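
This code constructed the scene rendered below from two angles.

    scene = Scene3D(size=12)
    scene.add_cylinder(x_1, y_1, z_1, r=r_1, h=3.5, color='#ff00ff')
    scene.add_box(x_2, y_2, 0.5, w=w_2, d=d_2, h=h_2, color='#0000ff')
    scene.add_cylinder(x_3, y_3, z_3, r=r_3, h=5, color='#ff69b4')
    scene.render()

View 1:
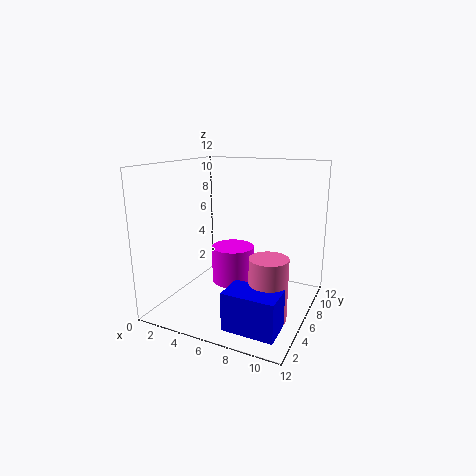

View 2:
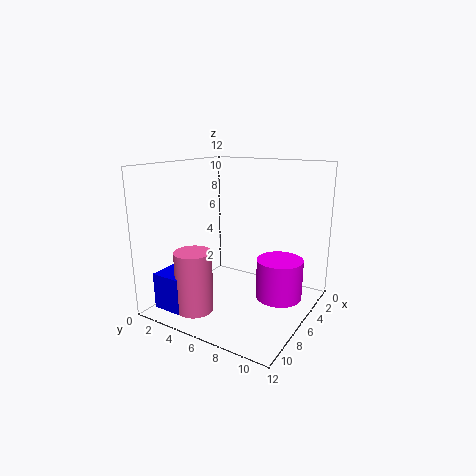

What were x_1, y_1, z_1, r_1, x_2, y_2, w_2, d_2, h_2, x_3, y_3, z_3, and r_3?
x_1 = 4, y_1 = 9, z_1 = 0.5, r_1 = 2, x_2 = 7, y_2 = 1, w_2 = 4, d_2 = 2.5, h_2 = 3, x_3 = 9.5, y_3 = 4, z_3 = 0.5, r_3 = 1.5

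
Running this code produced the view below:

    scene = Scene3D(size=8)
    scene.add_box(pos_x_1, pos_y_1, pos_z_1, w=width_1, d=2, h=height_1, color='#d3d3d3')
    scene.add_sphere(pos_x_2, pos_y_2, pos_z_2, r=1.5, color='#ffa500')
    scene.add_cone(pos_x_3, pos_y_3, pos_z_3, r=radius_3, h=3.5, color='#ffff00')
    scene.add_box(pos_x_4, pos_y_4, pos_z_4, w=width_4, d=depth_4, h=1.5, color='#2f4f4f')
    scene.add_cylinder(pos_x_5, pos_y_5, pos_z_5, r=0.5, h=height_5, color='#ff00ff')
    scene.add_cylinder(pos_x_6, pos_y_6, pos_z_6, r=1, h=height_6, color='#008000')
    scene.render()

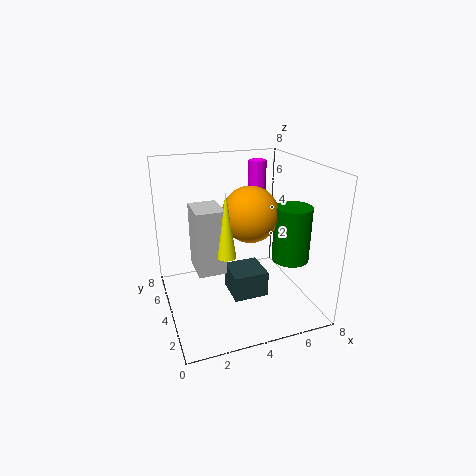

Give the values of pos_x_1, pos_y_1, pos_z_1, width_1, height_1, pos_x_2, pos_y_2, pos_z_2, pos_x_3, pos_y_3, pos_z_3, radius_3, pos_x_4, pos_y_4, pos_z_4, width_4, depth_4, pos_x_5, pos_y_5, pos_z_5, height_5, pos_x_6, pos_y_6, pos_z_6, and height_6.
pos_x_1 = 1.5, pos_y_1 = 3, pos_z_1 = 2.5, width_1 = 1.5, height_1 = 3.5, pos_x_2 = 4.5, pos_y_2 = 3.5, pos_z_2 = 5.5, pos_x_3 = 3, pos_y_3 = 3, pos_z_3 = 3.5, radius_3 = 0.5, pos_x_4 = 3.5, pos_y_4 = 3, pos_z_4 = 0.5, width_4 = 2, depth_4 = 2, pos_x_5 = 5.5, pos_y_5 = 5, pos_z_5 = 5, height_5 = 3, pos_x_6 = 6.5, pos_y_6 = 2.5, pos_z_6 = 3, height_6 = 3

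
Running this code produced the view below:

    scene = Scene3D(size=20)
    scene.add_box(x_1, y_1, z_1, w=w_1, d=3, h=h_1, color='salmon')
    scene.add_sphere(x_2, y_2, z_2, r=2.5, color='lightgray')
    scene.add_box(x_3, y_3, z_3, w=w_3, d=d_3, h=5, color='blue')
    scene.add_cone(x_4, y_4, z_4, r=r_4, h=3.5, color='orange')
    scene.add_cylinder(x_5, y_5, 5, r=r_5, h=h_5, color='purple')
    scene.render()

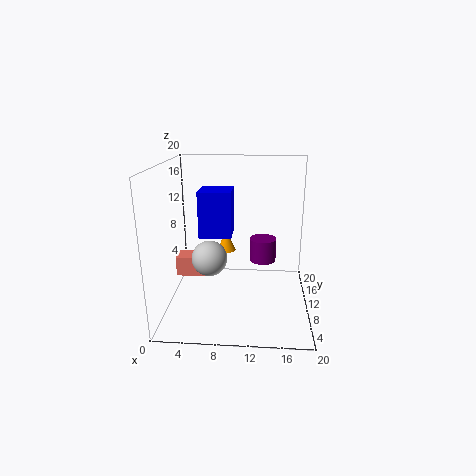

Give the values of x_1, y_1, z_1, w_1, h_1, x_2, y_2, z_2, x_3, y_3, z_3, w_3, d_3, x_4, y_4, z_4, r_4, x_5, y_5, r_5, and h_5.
x_1 = 0.5; y_1 = 11.5; z_1 = 3; w_1 = 5; h_1 = 3; x_2 = 6; y_2 = 9.5; z_2 = 7; x_3 = 6.5; y_3 = 0.5; z_3 = 13.5; w_3 = 3.5; d_3 = 3.5; x_4 = 7.5; y_4 = 17.5; z_4 = 5; r_4 = 1.5; x_5 = 13.5; y_5 = 14; r_5 = 2; h_5 = 3.5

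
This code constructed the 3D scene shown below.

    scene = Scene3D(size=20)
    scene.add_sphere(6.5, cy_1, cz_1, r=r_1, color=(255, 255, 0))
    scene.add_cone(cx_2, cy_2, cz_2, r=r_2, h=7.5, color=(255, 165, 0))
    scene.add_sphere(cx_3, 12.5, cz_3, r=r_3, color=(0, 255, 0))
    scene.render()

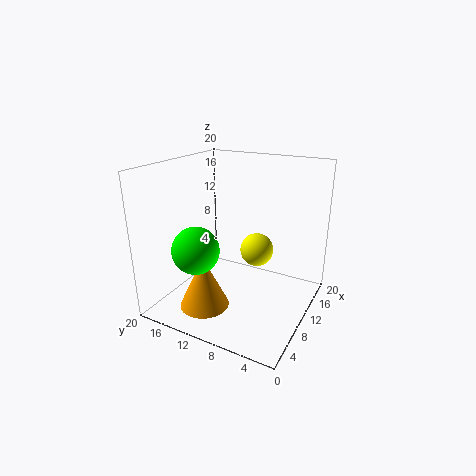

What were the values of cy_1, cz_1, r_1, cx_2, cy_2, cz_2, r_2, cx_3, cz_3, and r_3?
cy_1 = 5.5, cz_1 = 10.75, r_1 = 2, cx_2 = 6.25, cy_2 = 13.5, cz_2 = 0.25, r_2 = 3.5, cx_3 = 3.5, cz_3 = 10.25, r_3 = 3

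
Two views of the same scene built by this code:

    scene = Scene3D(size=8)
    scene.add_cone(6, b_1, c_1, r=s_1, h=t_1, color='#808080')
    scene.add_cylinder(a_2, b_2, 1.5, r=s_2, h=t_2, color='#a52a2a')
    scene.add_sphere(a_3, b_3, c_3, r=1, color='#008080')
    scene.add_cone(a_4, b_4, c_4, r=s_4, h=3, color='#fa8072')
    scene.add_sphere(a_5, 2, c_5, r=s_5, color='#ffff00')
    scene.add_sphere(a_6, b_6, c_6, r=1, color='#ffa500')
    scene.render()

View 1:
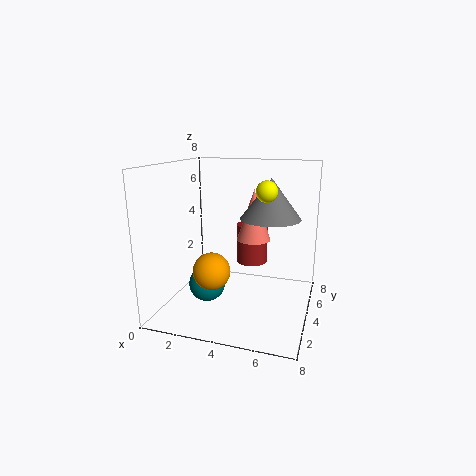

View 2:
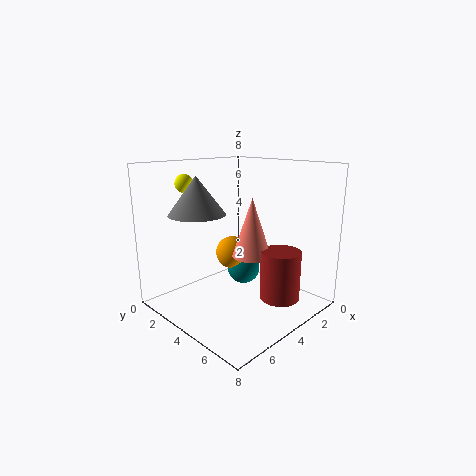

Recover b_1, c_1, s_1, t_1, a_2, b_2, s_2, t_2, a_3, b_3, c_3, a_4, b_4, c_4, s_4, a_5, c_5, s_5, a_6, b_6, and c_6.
b_1 = 3, c_1 = 5.5, s_1 = 1.5, t_1 = 2, a_2 = 4, b_2 = 7, s_2 = 1, t_2 = 2.5, a_3 = 2.5, b_3 = 3, c_3 = 1.5, a_4 = 4.5, b_4 = 5.5, c_4 = 3.5, s_4 = 1, a_5 = 6, c_5 = 7, s_5 = 0.5, a_6 = 3, b_6 = 2.5, c_6 = 2.5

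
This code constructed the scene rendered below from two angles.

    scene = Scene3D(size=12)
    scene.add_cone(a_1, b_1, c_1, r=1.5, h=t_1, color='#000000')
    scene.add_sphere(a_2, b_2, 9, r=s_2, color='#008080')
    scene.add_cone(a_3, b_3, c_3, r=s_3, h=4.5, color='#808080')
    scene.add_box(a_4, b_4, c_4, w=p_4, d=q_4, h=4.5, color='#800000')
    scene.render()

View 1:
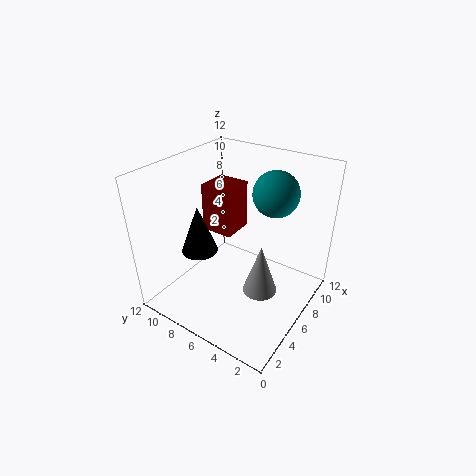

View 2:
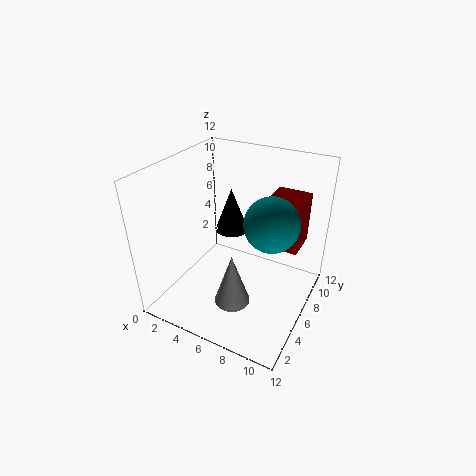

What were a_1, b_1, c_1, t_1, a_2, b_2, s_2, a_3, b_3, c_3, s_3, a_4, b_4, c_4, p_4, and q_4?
a_1 = 4; b_1 = 8.5; c_1 = 5; t_1 = 4; a_2 = 9.5; b_2 = 4.5; s_2 = 2; a_3 = 6.5; b_3 = 4; c_3 = 1; s_3 = 1.5; a_4 = 7.5; b_4 = 8; c_4 = 4.5; p_4 = 3; q_4 = 3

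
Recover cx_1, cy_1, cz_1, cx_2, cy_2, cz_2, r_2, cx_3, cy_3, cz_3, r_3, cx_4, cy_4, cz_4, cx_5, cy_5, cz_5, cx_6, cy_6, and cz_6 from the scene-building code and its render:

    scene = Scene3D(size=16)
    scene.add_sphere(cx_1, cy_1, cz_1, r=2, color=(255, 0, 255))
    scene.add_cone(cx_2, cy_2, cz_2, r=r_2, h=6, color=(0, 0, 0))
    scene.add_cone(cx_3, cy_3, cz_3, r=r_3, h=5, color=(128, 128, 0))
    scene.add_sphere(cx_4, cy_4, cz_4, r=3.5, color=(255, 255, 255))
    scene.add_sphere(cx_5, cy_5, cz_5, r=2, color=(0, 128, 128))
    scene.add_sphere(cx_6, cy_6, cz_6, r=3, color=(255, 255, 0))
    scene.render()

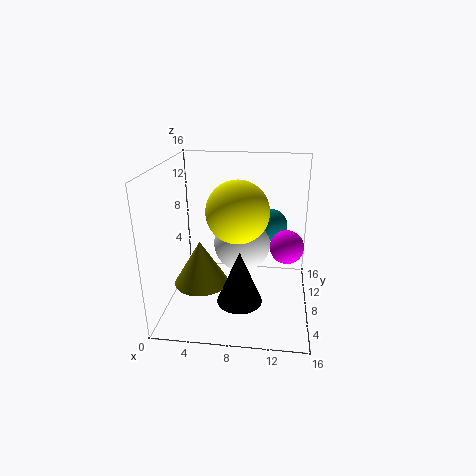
cx_1 = 13.5
cy_1 = 10.5
cz_1 = 6
cx_2 = 8.5
cy_2 = 5.5
cz_2 = 1.5
r_2 = 2.5
cx_3 = 4
cy_3 = 6.5
cz_3 = 3
r_3 = 3
cx_4 = 8
cy_4 = 12
cz_4 = 5.5
cx_5 = 11.5
cy_5 = 13.5
cz_5 = 7.5
cx_6 = 8.5
cy_6 = 4
cz_6 = 12.5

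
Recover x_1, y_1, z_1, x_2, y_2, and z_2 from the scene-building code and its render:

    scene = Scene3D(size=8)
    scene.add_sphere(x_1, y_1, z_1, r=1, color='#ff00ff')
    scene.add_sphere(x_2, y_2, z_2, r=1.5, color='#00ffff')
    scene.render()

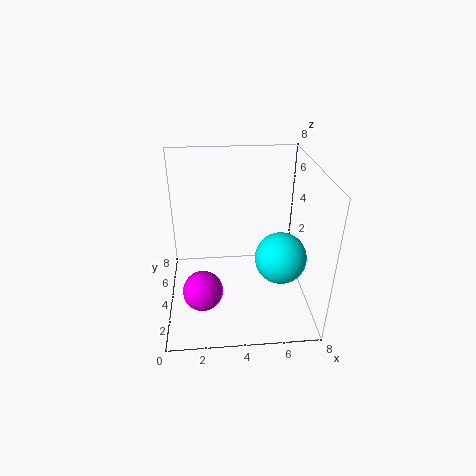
x_1 = 2
y_1 = 1.5
z_1 = 2.5
x_2 = 6.5
y_2 = 4
z_2 = 2.5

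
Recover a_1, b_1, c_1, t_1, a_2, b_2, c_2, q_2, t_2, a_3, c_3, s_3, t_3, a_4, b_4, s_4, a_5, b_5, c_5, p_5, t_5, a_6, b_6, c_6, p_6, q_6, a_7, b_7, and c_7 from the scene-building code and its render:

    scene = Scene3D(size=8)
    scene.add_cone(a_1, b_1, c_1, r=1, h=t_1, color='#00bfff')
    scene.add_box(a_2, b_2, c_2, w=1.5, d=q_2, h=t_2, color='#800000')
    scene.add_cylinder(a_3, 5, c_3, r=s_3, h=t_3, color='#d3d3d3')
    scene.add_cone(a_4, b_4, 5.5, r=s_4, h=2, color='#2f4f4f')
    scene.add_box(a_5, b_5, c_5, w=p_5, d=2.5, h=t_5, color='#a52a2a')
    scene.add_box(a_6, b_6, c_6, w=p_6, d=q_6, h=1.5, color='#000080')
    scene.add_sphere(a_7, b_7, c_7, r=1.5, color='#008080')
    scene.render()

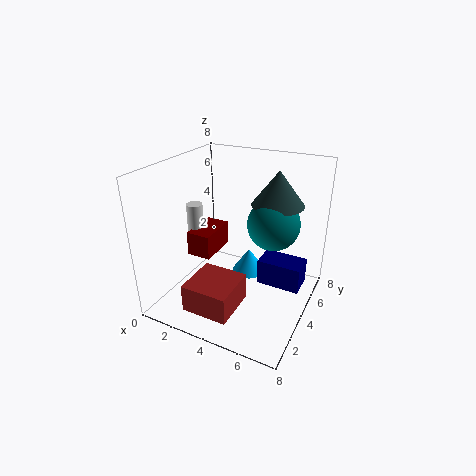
a_1 = 4
b_1 = 5.5
c_1 = 1
t_1 = 1.5
a_2 = 0.5
b_2 = 4
c_2 = 2
q_2 = 2.5
t_2 = 1.5
a_3 = 0.5
c_3 = 2
s_3 = 0.5
t_3 = 3
a_4 = 5.5
b_4 = 6
s_4 = 1.5
a_5 = 2.5
b_5 = 0.5
c_5 = 1
p_5 = 2.5
t_5 = 1.5
a_6 = 5
b_6 = 4.5
c_6 = 1
p_6 = 2.5
q_6 = 1.5
a_7 = 5.5
b_7 = 5.5
c_7 = 4.5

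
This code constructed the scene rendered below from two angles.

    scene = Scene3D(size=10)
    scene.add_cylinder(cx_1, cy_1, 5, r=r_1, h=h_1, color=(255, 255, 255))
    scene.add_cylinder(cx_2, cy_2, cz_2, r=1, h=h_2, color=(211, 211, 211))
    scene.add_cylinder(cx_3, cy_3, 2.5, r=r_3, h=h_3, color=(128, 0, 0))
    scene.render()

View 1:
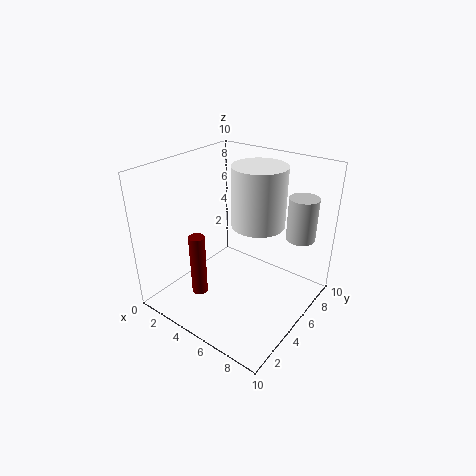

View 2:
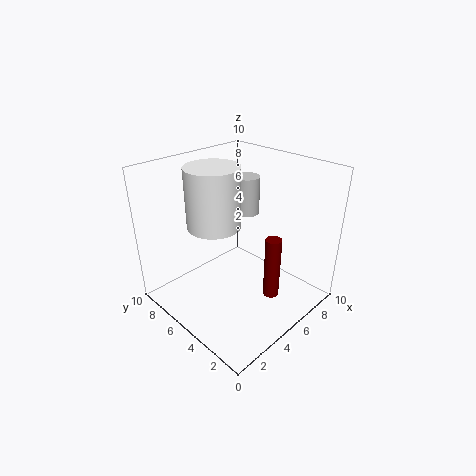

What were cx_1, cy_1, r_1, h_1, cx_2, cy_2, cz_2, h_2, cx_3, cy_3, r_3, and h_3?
cx_1 = 5, cy_1 = 7.5, r_1 = 2, h_1 = 4.5, cx_2 = 8.5, cy_2 = 7.5, cz_2 = 5, h_2 = 3, cx_3 = 4.5, cy_3 = 1.5, r_3 = 0.5, h_3 = 4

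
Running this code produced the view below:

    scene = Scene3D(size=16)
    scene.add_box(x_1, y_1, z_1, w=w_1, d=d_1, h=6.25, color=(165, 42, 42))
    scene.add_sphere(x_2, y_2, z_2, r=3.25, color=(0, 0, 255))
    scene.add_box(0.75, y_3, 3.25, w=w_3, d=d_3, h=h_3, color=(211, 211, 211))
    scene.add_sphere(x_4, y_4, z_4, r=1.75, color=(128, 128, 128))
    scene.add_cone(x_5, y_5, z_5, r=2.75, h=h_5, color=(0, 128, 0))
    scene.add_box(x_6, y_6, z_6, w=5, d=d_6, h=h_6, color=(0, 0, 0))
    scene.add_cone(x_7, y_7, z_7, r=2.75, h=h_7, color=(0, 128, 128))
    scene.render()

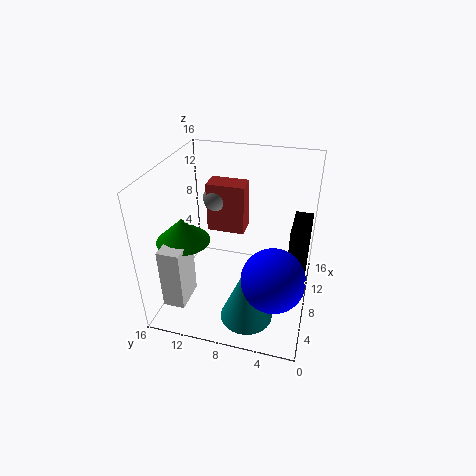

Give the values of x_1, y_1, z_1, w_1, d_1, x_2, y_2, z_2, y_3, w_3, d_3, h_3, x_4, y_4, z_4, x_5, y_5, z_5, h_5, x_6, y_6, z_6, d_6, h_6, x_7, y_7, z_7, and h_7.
x_1 = 12.25
y_1 = 8.5
z_1 = 5.75
w_1 = 2.75
d_1 = 4.75
x_2 = 4
y_2 = 3.25
z_2 = 6.25
y_3 = 11.75
w_3 = 3.5
d_3 = 2.25
h_3 = 6.5
x_4 = 13.5
y_4 = 12.25
z_4 = 9.75
x_5 = 4.25
y_5 = 12.75
z_5 = 9.25
h_5 = 2.5
x_6 = 6.75
y_6 = 0.25
z_6 = 5.5
d_6 = 2
h_6 = 4.75
x_7 = 3.25
y_7 = 5.75
z_7 = 1.5
h_7 = 6.5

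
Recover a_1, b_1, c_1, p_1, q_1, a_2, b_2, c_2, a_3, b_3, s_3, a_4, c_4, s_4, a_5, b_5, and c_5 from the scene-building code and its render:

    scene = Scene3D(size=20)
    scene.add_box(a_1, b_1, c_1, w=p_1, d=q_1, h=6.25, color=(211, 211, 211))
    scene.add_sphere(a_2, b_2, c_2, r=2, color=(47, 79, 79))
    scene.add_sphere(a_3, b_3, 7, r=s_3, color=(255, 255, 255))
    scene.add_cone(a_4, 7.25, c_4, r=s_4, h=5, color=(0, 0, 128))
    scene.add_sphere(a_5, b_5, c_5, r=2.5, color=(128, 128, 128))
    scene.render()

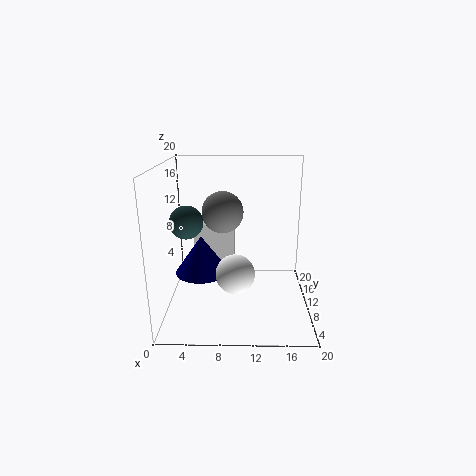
a_1 = 2.75
b_1 = 16.25
c_1 = 3.5
p_1 = 6.5
q_1 = 3.25
a_2 = 4
b_2 = 4.5
c_2 = 14
a_3 = 9.75
b_3 = 5
s_3 = 2.5
a_4 = 5.25
c_4 = 6.25
s_4 = 3.5
a_5 = 8.25
b_5 = 5.5
c_5 = 15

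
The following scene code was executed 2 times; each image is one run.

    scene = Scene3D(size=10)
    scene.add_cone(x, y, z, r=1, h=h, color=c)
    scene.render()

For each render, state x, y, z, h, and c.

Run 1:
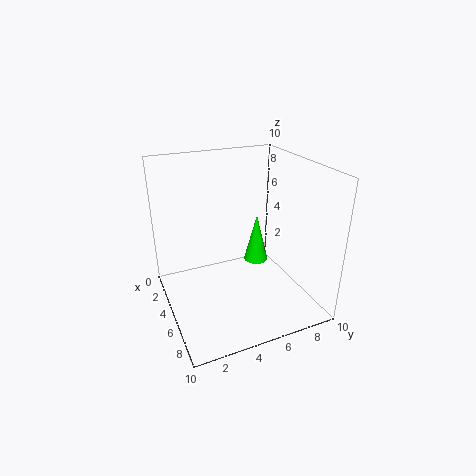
x = 2; y = 8; z = 1; h = 4; c = 'lime'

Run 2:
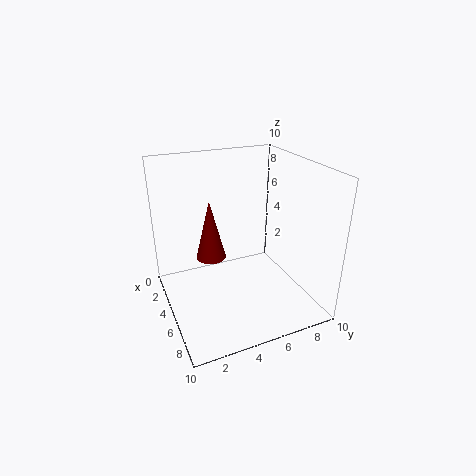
x = 5; y = 3; z = 4; h = 4; c = 'maroon'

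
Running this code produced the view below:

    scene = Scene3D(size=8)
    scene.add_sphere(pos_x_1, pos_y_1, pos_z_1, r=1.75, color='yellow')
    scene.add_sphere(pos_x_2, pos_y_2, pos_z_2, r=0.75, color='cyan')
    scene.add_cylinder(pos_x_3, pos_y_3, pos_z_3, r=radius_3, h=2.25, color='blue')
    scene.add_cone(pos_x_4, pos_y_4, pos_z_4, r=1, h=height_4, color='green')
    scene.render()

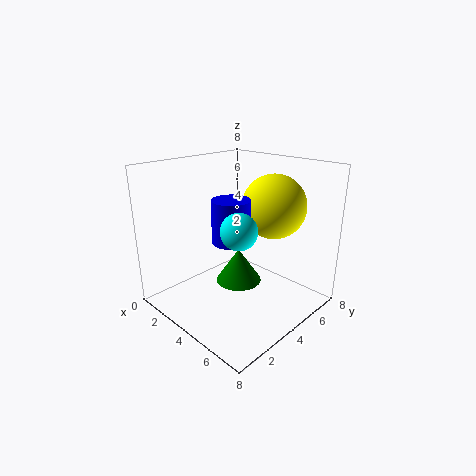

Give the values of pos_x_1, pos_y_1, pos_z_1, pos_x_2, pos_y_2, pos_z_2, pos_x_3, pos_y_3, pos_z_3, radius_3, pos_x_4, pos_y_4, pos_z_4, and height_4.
pos_x_1 = 5.25
pos_y_1 = 5.5
pos_z_1 = 5.75
pos_x_2 = 7.25
pos_y_2 = 0.75
pos_z_2 = 6.25
pos_x_3 = 4.5
pos_y_3 = 3
pos_z_3 = 4.25
radius_3 = 1
pos_x_4 = 6.5
pos_y_4 = 1.5
pos_z_4 = 3.5
height_4 = 1.5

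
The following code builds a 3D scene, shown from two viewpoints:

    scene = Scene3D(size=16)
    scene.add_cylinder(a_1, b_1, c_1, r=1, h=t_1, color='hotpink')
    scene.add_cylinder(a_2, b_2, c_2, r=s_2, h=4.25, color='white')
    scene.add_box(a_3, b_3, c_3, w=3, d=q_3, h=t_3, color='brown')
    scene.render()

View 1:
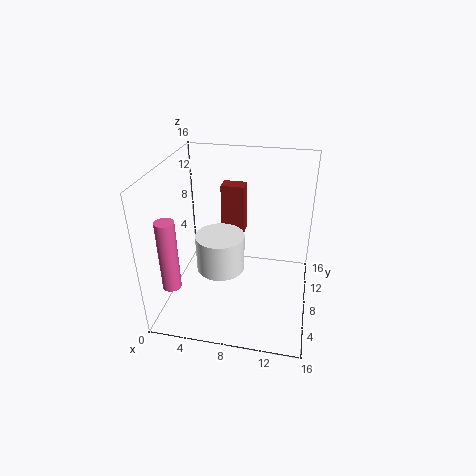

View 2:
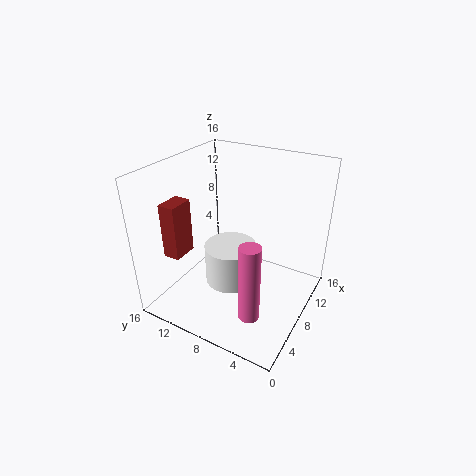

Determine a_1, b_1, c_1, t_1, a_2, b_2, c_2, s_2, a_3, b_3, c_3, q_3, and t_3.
a_1 = 1.75, b_1 = 3.25, c_1 = 4, t_1 = 7.75, a_2 = 6, b_2 = 7.75, c_2 = 4, s_2 = 2.75, a_3 = 4.5, b_3 = 14, c_3 = 5, q_3 = 2, t_3 = 6.5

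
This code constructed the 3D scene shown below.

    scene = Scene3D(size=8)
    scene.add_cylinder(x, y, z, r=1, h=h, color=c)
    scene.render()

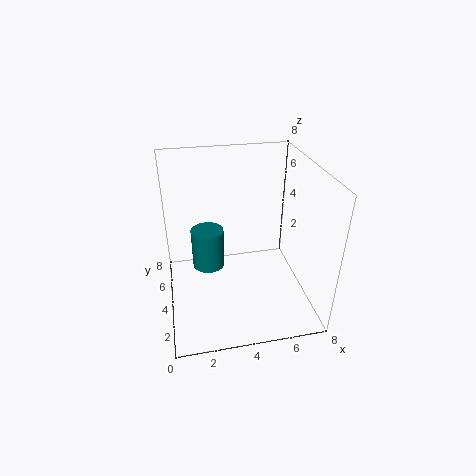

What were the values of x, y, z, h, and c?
x = 2.5, y = 6, z = 1, h = 2.5, c = 'teal'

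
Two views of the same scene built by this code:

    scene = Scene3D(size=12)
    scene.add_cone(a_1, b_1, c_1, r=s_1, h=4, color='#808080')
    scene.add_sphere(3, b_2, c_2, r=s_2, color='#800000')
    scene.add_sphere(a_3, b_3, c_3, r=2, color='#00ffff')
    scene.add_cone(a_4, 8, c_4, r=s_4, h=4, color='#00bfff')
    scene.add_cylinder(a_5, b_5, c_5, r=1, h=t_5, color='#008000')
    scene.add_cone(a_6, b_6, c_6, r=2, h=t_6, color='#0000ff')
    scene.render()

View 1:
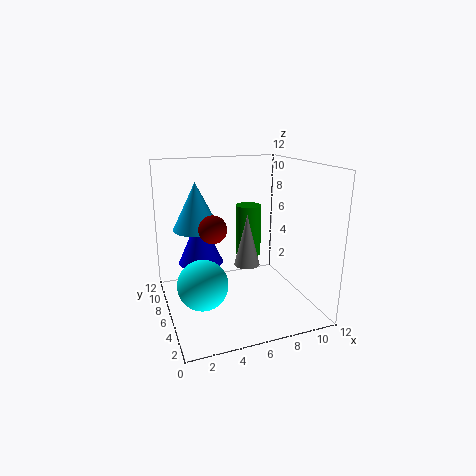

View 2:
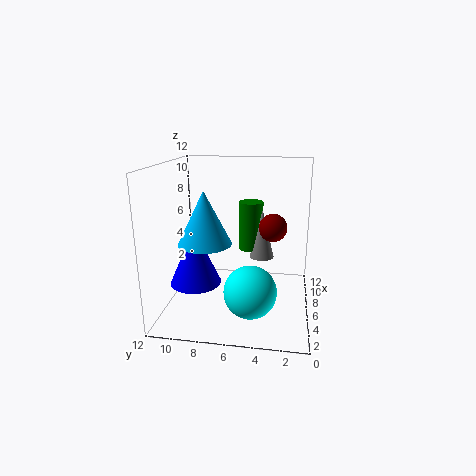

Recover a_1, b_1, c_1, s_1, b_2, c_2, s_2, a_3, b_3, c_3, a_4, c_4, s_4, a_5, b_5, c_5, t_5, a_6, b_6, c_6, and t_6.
a_1 = 6
b_1 = 4
c_1 = 4.5
s_1 = 1
b_2 = 3
c_2 = 8
s_2 = 1
a_3 = 2.5
b_3 = 4.5
c_3 = 3
a_4 = 3
c_4 = 6.5
s_4 = 2
a_5 = 6.5
b_5 = 5
c_5 = 5
t_5 = 4
a_6 = 3.5
b_6 = 9
c_6 = 3
t_6 = 4.5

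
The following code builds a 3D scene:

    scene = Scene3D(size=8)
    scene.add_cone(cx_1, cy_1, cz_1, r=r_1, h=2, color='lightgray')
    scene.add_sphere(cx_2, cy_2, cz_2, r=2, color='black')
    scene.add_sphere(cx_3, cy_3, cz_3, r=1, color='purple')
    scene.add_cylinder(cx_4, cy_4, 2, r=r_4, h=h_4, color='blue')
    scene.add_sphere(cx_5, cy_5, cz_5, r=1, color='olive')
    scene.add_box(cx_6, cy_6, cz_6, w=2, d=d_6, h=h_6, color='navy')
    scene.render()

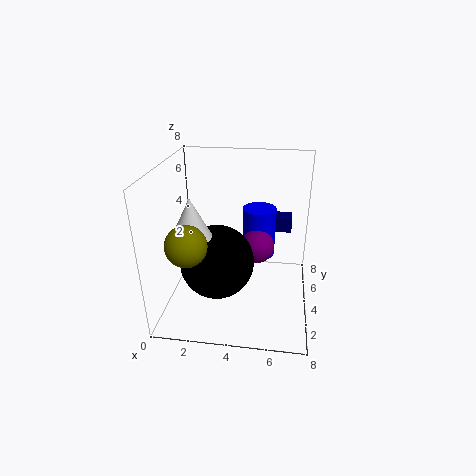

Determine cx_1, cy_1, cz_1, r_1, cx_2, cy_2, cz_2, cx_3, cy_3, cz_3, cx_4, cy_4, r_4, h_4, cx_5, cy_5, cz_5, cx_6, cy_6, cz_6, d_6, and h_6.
cx_1 = 2
cy_1 = 2
cz_1 = 5
r_1 = 1
cx_2 = 3
cy_2 = 3
cz_2 = 3
cx_3 = 5
cy_3 = 5
cz_3 = 3
cx_4 = 5
cy_4 = 6
r_4 = 1
h_4 = 3
cx_5 = 2
cy_5 = 1
cz_5 = 5
cx_6 = 5
cy_6 = 7
cz_6 = 3
d_6 = 1
h_6 = 1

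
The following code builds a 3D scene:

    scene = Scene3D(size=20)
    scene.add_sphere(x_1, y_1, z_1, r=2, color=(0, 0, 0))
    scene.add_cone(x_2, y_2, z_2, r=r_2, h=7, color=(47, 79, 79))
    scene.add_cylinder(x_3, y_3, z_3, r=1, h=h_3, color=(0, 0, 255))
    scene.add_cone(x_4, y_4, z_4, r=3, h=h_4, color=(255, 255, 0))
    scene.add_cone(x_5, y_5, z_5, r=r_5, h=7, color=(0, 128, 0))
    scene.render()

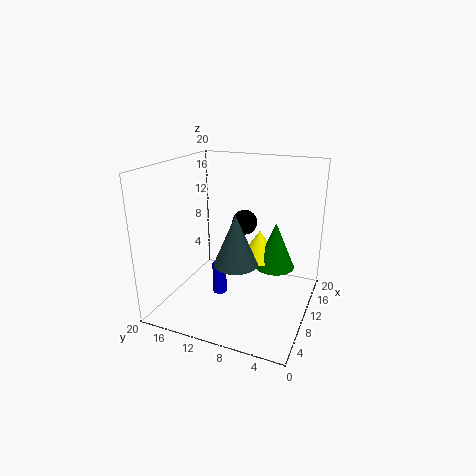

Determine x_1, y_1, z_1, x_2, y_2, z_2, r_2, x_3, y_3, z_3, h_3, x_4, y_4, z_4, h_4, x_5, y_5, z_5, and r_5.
x_1 = 17.5, y_1 = 12, z_1 = 9.5, x_2 = 8, y_2 = 9.5, z_2 = 7, r_2 = 3, x_3 = 9, y_3 = 12.5, z_3 = 1.5, h_3 = 4.5, x_4 = 15, y_4 = 8.5, z_4 = 5, h_4 = 4.5, x_5 = 15, y_5 = 6, z_5 = 4, r_5 = 3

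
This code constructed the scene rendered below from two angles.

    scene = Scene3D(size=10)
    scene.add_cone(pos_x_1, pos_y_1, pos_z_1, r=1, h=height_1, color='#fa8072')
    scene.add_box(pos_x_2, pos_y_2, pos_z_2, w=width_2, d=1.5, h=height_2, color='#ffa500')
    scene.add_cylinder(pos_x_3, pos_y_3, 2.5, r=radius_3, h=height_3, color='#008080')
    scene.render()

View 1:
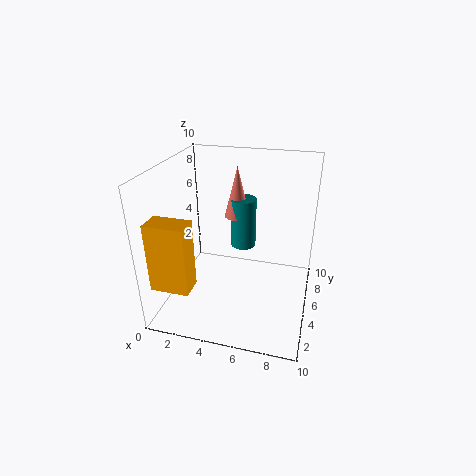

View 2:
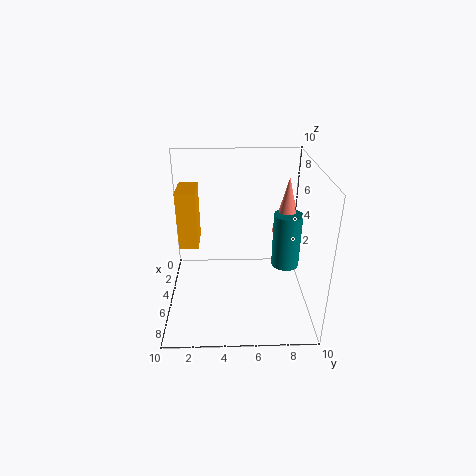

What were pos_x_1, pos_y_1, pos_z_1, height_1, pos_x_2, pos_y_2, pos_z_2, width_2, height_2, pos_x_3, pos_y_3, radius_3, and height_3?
pos_x_1 = 4, pos_y_1 = 8.5, pos_z_1 = 5, height_1 = 4, pos_x_2 = 0.5, pos_y_2 = 0.5, pos_z_2 = 3, width_2 = 2.5, height_2 = 4.5, pos_x_3 = 4.5, pos_y_3 = 8.5, radius_3 = 1, height_3 = 4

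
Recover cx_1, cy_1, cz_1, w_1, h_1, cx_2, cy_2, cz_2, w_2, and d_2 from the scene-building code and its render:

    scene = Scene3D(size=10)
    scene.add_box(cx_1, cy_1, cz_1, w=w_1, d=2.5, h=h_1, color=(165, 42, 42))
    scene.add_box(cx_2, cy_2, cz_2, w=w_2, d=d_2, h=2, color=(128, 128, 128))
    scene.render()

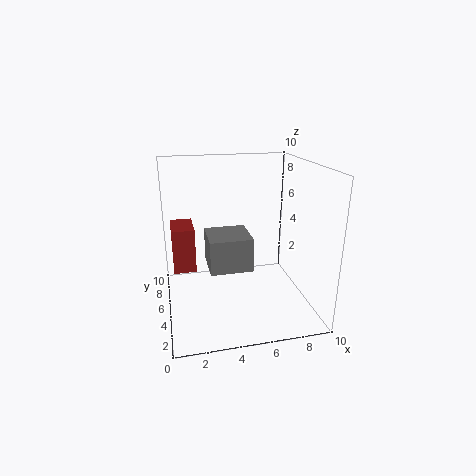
cx_1 = 0.5, cy_1 = 4.5, cz_1 = 3, w_1 = 1.5, h_1 = 3, cx_2 = 2.5, cy_2 = 1, cz_2 = 4.5, w_2 = 2.5, d_2 = 2.5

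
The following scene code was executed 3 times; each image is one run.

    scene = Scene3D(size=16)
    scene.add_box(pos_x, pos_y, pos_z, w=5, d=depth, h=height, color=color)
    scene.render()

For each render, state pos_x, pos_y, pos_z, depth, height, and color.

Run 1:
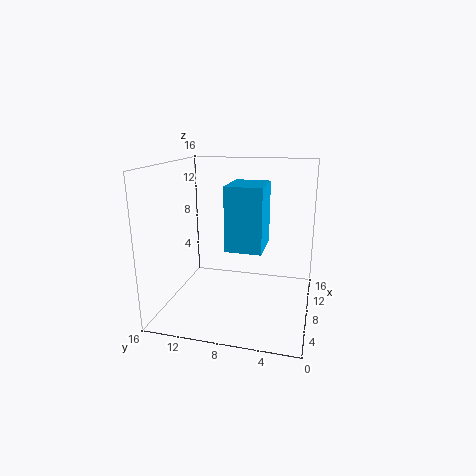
pos_x = 6
pos_y = 5
pos_z = 7
depth = 4
height = 7
color = 'deepskyblue'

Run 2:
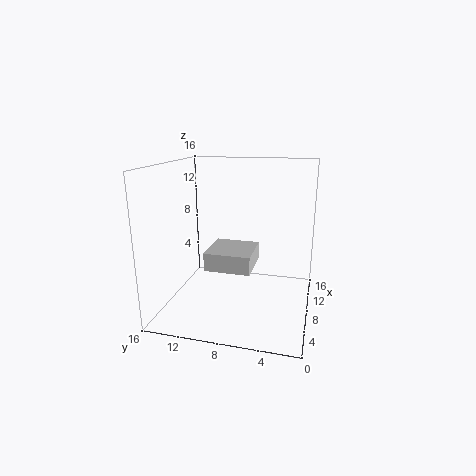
pos_x = 5
pos_y = 6
pos_z = 5
depth = 5
height = 2
color = 'lightgray'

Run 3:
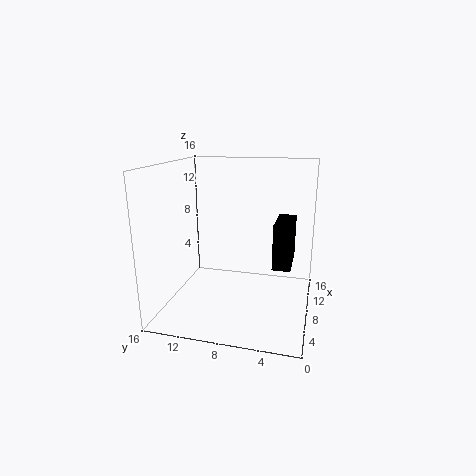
pos_x = 7
pos_y = 2
pos_z = 5
depth = 2
height = 5
color = 'black'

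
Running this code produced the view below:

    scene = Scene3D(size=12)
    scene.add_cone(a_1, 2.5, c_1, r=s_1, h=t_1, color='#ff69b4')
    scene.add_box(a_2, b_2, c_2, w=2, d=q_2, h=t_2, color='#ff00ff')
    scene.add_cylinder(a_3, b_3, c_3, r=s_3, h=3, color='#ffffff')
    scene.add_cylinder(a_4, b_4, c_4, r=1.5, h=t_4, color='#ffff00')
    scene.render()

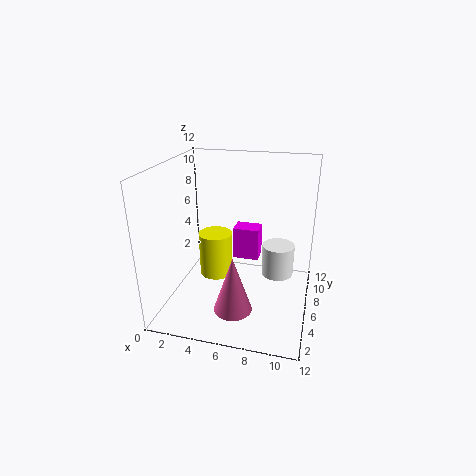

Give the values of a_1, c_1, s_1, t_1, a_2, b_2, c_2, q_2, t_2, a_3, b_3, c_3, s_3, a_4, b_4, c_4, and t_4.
a_1 = 6.5; c_1 = 1.5; s_1 = 1.5; t_1 = 4.5; a_2 = 6; b_2 = 4.5; c_2 = 5; q_2 = 1.5; t_2 = 2.5; a_3 = 9; b_3 = 9.5; c_3 = 1; s_3 = 1.5; a_4 = 3.5; b_4 = 7.5; c_4 = 1.5; t_4 = 4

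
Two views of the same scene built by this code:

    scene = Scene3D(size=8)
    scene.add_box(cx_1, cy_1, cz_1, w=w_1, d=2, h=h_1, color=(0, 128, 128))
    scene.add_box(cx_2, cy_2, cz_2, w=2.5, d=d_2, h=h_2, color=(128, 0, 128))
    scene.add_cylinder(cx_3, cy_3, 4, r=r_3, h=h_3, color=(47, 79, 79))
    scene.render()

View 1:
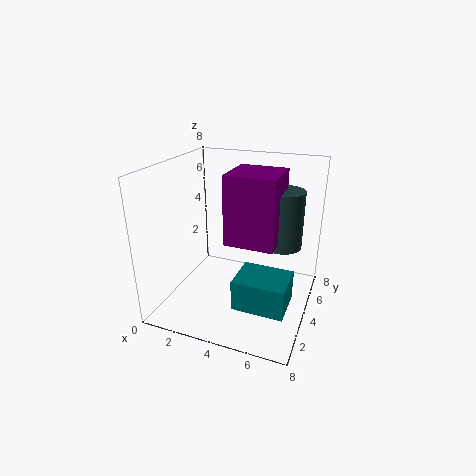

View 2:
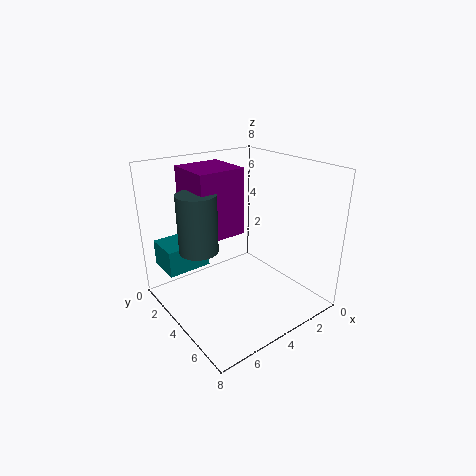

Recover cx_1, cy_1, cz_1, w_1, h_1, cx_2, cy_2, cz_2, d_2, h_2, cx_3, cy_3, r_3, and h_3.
cx_1 = 5
cy_1 = 0.5
cz_1 = 2
w_1 = 2.5
h_1 = 1.5
cx_2 = 4
cy_2 = 2
cz_2 = 4.5
d_2 = 2.5
h_2 = 3.5
cx_3 = 6.5
cy_3 = 4
r_3 = 1
h_3 = 3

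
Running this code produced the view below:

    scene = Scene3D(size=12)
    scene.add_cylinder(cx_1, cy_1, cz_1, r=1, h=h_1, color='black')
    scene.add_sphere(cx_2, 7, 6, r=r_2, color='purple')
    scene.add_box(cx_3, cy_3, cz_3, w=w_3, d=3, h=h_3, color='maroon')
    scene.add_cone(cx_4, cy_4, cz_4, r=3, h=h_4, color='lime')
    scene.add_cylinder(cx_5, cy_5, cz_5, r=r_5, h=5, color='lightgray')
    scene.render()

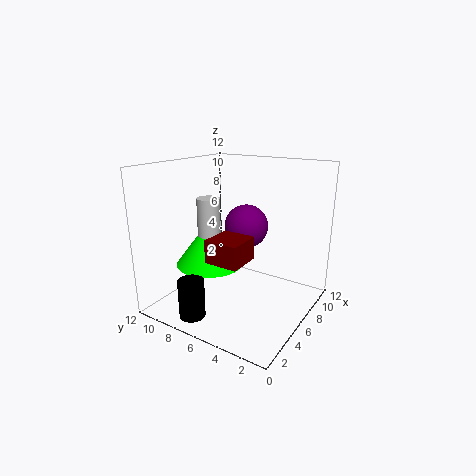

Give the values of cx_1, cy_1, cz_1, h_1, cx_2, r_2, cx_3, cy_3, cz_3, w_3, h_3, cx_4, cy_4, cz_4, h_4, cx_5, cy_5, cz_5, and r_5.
cx_1 = 1
cy_1 = 7
cz_1 = 1
h_1 = 3
cx_2 = 9
r_2 = 2
cx_3 = 4
cy_3 = 5
cz_3 = 4
w_3 = 3
h_3 = 2
cx_4 = 6
cy_4 = 9
cz_4 = 3
h_4 = 4
cx_5 = 6
cy_5 = 9
cz_5 = 4
r_5 = 1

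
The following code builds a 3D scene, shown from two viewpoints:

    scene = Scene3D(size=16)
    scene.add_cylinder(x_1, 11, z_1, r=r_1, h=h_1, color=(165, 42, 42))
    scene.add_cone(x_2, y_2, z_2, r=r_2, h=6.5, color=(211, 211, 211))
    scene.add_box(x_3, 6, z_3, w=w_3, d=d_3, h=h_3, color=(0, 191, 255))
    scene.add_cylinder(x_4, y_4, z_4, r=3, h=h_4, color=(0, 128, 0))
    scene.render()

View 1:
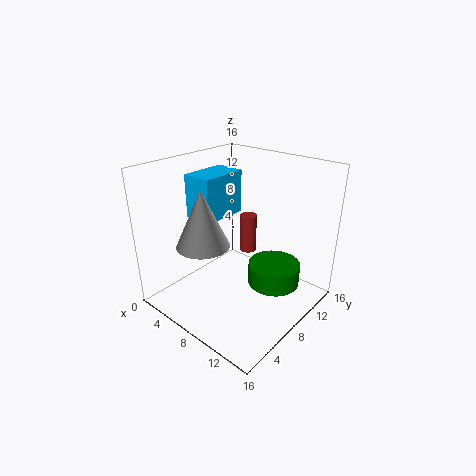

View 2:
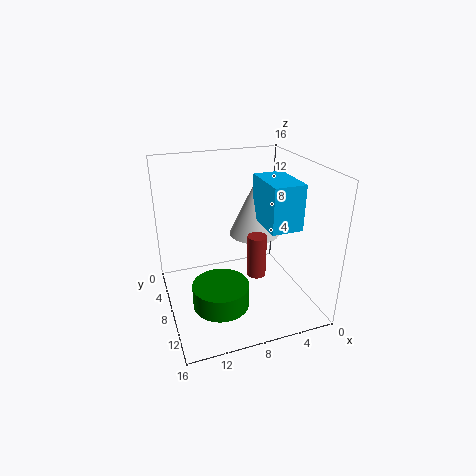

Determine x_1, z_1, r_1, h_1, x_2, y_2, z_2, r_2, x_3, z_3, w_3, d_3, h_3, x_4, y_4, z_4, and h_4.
x_1 = 7, z_1 = 5, r_1 = 1, h_1 = 4.5, x_2 = 5, y_2 = 5.5, z_2 = 7, r_2 = 3, x_3 = 2, z_3 = 9.5, w_3 = 3.5, d_3 = 5.5, h_3 = 5, x_4 = 11, y_4 = 11, z_4 = 2, h_4 = 2.5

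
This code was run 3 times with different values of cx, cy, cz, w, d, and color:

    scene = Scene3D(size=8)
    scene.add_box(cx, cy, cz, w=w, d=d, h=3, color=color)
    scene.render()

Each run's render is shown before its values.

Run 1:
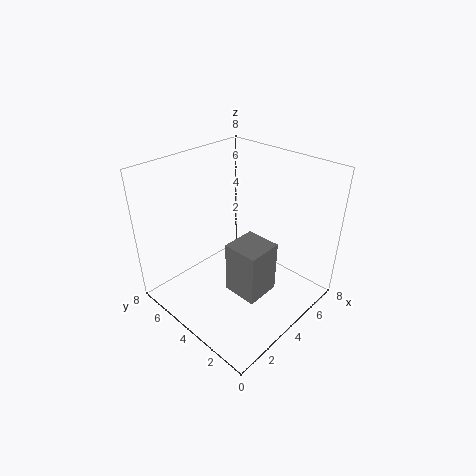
cx = 3, cy = 2, cz = 1, w = 2, d = 2, color = 'gray'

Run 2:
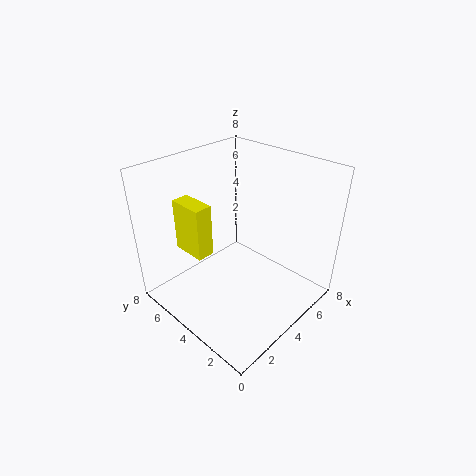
cx = 2, cy = 5, cz = 3, w = 1, d = 2, color = 'yellow'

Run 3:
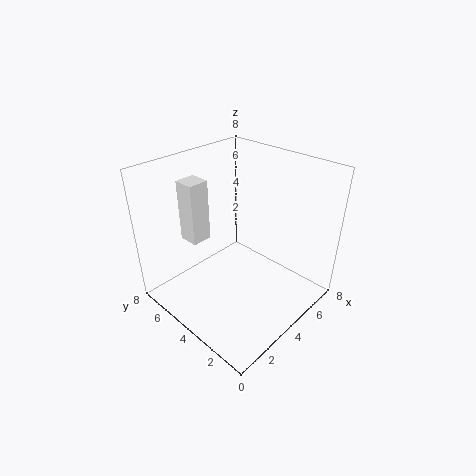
cx = 1, cy = 4, cz = 5, w = 1, d = 1, color = 'white'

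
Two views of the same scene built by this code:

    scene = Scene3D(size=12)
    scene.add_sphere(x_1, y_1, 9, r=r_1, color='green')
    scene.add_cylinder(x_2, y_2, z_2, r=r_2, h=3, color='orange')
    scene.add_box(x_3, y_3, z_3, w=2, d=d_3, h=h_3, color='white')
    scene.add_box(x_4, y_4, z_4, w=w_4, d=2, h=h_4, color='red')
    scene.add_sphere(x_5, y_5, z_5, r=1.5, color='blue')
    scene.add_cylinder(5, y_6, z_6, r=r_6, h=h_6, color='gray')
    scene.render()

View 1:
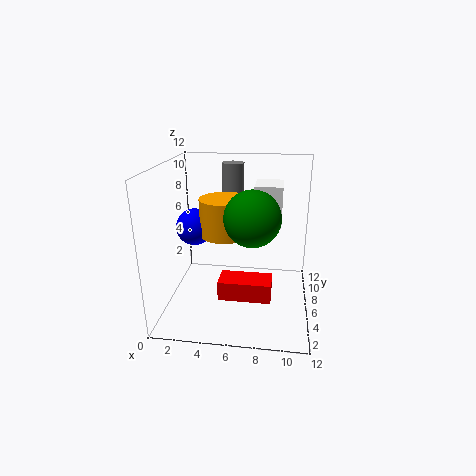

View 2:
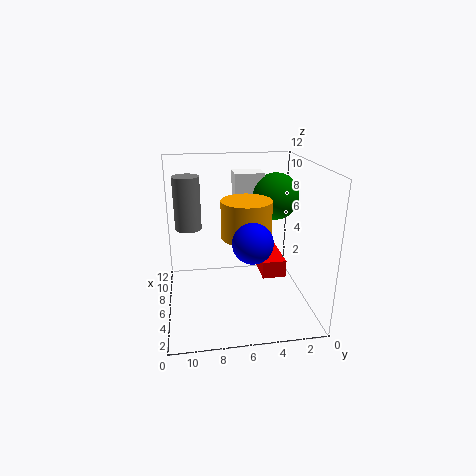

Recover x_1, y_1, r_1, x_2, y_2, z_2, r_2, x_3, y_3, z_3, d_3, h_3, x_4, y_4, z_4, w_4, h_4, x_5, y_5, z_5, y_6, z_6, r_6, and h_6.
x_1 = 7.5
y_1 = 2.5
r_1 = 2
x_2 = 5
y_2 = 5.5
z_2 = 6.5
r_2 = 2
x_3 = 7.5
y_3 = 3.5
z_3 = 8
d_3 = 2.5
h_3 = 3
x_4 = 5
y_4 = 2
z_4 = 2.5
w_4 = 4
h_4 = 1.5
x_5 = 2.5
y_5 = 5.5
z_5 = 7
y_6 = 10
z_6 = 7.5
r_6 = 1
h_6 = 4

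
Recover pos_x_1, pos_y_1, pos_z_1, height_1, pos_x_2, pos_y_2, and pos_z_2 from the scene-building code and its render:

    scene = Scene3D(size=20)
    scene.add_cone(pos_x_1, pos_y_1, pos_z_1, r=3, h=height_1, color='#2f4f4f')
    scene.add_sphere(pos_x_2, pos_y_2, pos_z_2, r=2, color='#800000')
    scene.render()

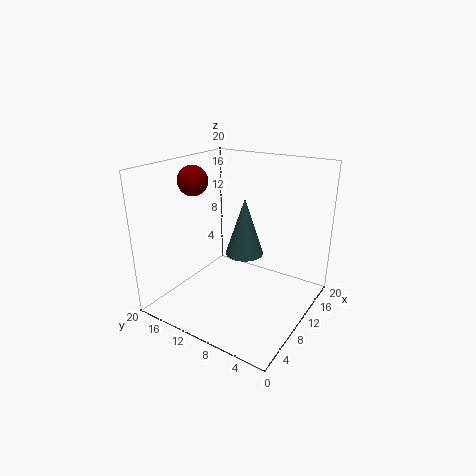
pos_x_1 = 15; pos_y_1 = 12; pos_z_1 = 5; height_1 = 9; pos_x_2 = 7; pos_y_2 = 15; pos_z_2 = 18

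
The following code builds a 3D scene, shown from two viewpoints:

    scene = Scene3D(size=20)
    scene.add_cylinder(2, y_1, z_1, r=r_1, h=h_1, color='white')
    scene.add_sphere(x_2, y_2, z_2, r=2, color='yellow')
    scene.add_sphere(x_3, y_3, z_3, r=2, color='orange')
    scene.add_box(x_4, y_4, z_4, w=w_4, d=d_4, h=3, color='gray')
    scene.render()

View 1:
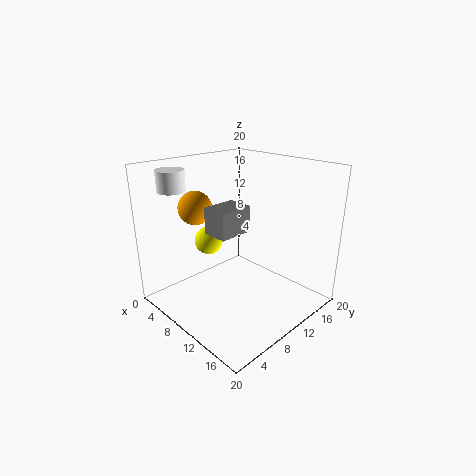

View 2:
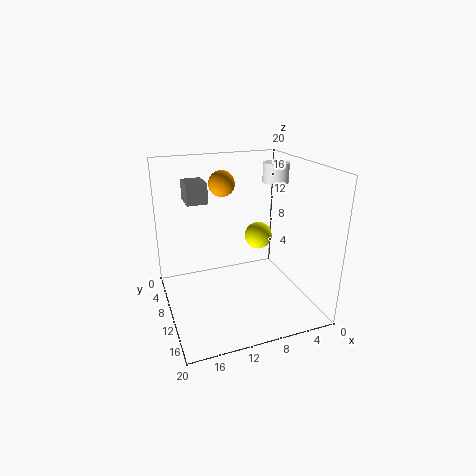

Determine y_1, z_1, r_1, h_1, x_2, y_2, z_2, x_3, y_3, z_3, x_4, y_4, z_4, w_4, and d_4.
y_1 = 5
z_1 = 16
r_1 = 2
h_1 = 3
x_2 = 6
y_2 = 8
z_2 = 9
x_3 = 10
y_3 = 3
z_3 = 16
x_4 = 13
y_4 = 2
z_4 = 14
w_4 = 3
d_4 = 4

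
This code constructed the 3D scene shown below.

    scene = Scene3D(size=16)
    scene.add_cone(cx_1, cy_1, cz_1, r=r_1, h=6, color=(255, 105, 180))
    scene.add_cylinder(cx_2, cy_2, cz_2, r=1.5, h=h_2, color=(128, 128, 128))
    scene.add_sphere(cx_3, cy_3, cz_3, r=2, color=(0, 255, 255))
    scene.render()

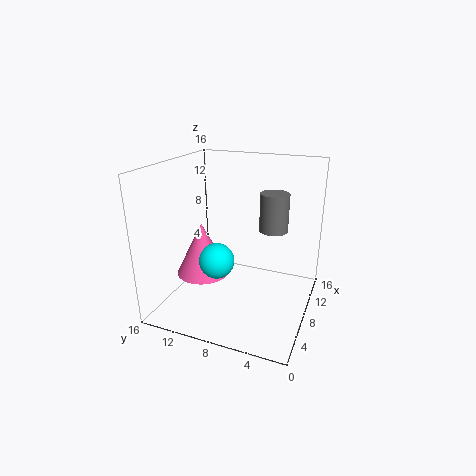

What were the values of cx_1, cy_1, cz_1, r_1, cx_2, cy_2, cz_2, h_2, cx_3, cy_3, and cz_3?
cx_1 = 7
cy_1 = 12
cz_1 = 3.5
r_1 = 3
cx_2 = 8
cy_2 = 4
cz_2 = 9.5
h_2 = 4
cx_3 = 6.5
cy_3 = 10
cz_3 = 5.5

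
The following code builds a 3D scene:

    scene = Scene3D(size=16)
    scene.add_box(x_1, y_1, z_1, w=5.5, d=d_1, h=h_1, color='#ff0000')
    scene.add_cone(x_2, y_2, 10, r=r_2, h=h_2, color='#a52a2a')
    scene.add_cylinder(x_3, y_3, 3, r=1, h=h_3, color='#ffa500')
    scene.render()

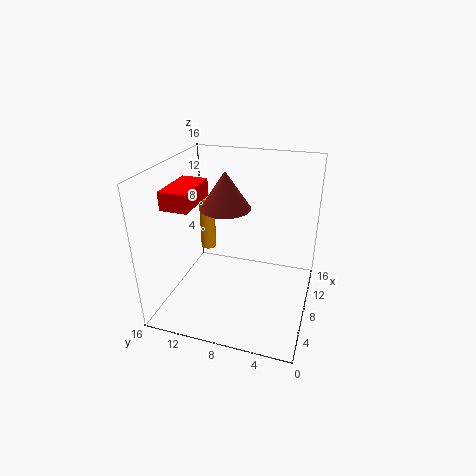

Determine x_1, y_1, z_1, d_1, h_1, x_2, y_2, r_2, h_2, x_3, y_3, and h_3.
x_1 = 4
y_1 = 12
z_1 = 12
d_1 = 3
h_1 = 2
x_2 = 11
y_2 = 10.5
r_2 = 3
h_2 = 4.5
x_3 = 13.5
y_3 = 14
h_3 = 7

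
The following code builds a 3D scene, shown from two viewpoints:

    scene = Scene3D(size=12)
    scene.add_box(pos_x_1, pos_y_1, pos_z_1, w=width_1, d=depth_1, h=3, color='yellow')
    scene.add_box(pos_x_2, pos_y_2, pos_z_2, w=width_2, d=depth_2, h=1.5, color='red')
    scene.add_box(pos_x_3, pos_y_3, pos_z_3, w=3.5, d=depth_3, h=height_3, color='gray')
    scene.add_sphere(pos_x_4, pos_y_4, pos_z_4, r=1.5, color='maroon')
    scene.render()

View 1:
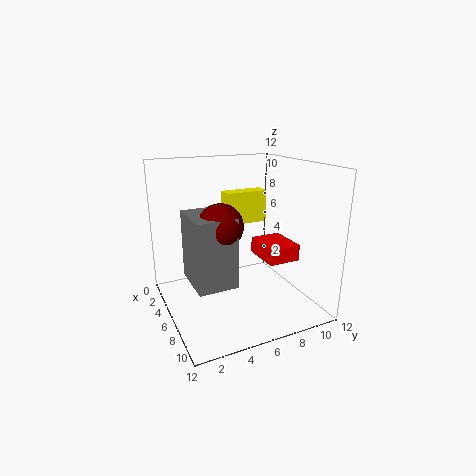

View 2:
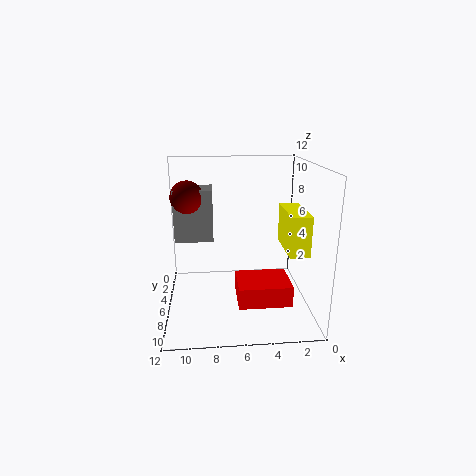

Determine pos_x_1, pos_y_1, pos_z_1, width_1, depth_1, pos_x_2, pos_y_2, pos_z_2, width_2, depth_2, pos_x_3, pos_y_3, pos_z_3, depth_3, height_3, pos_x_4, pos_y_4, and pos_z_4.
pos_x_1 = 1.25, pos_y_1 = 6.5, pos_z_1 = 6, width_1 = 1.5, depth_1 = 4, pos_x_2 = 2.75, pos_y_2 = 9, pos_z_2 = 3, width_2 = 3.75, depth_2 = 3, pos_x_3 = 8, pos_y_3 = 0.75, pos_z_3 = 4.75, depth_3 = 2.75, height_3 = 4.75, pos_x_4 = 10.25, pos_y_4 = 2.75, pos_z_4 = 8.75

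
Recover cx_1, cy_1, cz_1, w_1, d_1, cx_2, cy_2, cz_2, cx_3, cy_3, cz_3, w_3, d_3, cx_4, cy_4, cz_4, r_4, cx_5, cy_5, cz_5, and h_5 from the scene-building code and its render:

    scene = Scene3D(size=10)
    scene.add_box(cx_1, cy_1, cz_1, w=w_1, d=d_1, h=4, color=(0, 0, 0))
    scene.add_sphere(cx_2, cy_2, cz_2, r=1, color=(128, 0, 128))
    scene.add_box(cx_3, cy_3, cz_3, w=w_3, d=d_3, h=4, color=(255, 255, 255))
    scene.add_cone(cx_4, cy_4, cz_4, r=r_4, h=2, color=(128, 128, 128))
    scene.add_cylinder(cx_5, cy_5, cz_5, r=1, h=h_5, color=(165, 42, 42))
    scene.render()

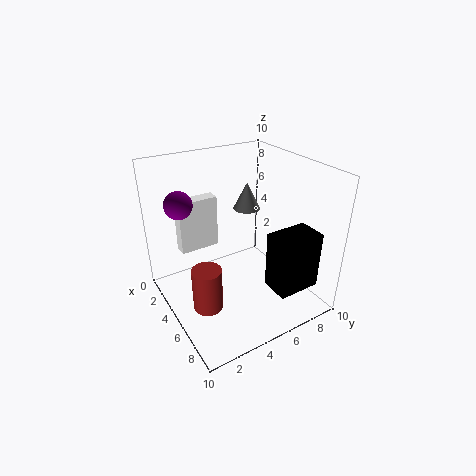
cx_1 = 7; cy_1 = 6; cz_1 = 2; w_1 = 2; d_1 = 3; cx_2 = 2; cy_2 = 2; cz_2 = 7; cx_3 = 1; cy_3 = 2; cz_3 = 3; w_3 = 1; d_3 = 3; cx_4 = 3; cy_4 = 7; cz_4 = 6; r_4 = 1; cx_5 = 6; cy_5 = 2; cz_5 = 1; h_5 = 3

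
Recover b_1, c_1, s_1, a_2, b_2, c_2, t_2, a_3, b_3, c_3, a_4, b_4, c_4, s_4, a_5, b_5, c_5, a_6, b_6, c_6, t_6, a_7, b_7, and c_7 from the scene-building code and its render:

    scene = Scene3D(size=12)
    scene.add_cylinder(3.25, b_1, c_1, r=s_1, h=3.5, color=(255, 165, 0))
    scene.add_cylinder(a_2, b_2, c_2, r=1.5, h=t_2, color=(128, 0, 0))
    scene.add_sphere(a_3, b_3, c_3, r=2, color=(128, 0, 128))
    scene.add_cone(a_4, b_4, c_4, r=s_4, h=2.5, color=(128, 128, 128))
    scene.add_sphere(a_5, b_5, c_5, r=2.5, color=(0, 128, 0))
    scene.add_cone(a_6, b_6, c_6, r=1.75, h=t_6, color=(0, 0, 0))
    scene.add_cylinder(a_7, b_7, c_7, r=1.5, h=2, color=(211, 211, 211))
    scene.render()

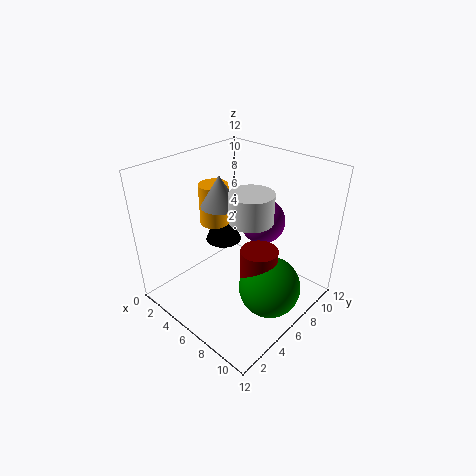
b_1 = 6, c_1 = 6.5, s_1 = 1.25, a_2 = 8.5, b_2 = 5.75, c_2 = 3, t_2 = 3, a_3 = 6, b_3 = 9.25, c_3 = 6.25, a_4 = 5, b_4 = 5, c_4 = 9, s_4 = 1.5, a_5 = 9.5, b_5 = 6, c_5 = 2.75, a_6 = 1.75, b_6 = 8.5, c_6 = 3, t_6 = 4.25, a_7 = 9.25, b_7 = 3.75, c_7 = 9.75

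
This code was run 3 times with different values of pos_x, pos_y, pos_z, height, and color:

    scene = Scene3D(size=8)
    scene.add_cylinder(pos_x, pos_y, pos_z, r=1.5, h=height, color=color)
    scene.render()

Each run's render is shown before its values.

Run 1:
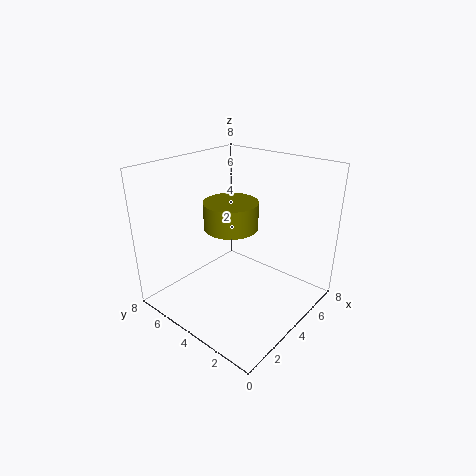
pos_x = 4; pos_y = 4.5; pos_z = 4.5; height = 1.5; color = 'olive'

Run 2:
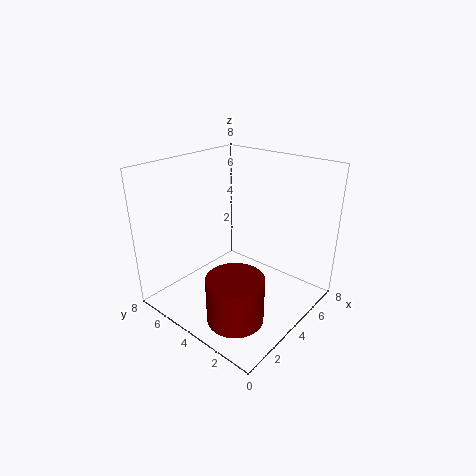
pos_x = 2; pos_y = 2.5; pos_z = 0.5; height = 2.5; color = 'maroon'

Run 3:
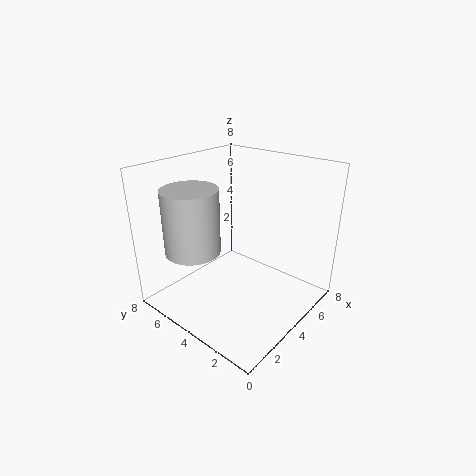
pos_x = 2; pos_y = 5.5; pos_z = 3.5; height = 3.5; color = 'lightgray'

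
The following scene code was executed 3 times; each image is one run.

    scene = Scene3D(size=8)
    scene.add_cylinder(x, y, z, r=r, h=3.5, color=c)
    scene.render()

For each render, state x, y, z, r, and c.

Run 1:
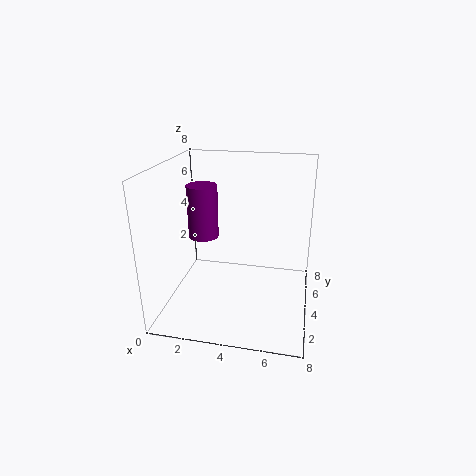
x = 1; y = 7; z = 2.5; r = 1; c = 'purple'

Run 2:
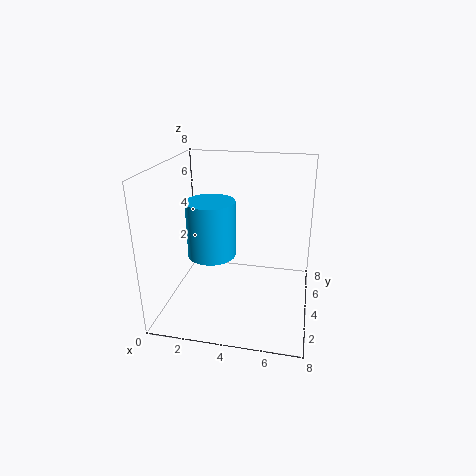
x = 2; y = 5.5; z = 2; r = 1.5; c = 'deepskyblue'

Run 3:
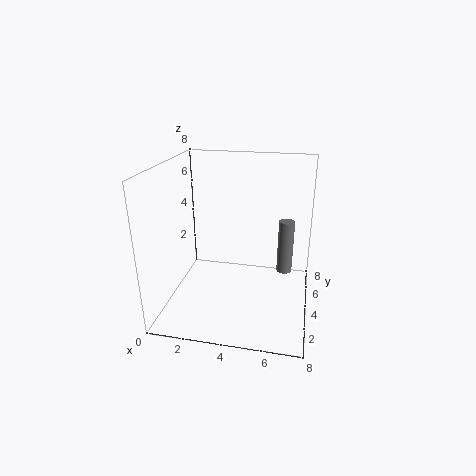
x = 6.5; y = 7; z = 0.5; r = 0.5; c = 'gray'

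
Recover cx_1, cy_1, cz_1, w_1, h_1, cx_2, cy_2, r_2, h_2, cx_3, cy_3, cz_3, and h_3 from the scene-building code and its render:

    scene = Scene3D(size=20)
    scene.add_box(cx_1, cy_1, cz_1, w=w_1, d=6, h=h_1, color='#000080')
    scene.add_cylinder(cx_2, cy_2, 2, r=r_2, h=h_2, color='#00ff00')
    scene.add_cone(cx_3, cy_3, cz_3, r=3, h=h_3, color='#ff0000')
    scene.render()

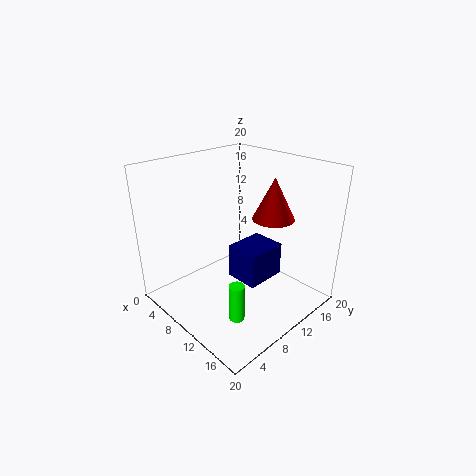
cx_1 = 8
cy_1 = 10
cz_1 = 3
w_1 = 5
h_1 = 5
cx_2 = 15
cy_2 = 5
r_2 = 1
h_2 = 5
cx_3 = 12
cy_3 = 15
cz_3 = 12
h_3 = 6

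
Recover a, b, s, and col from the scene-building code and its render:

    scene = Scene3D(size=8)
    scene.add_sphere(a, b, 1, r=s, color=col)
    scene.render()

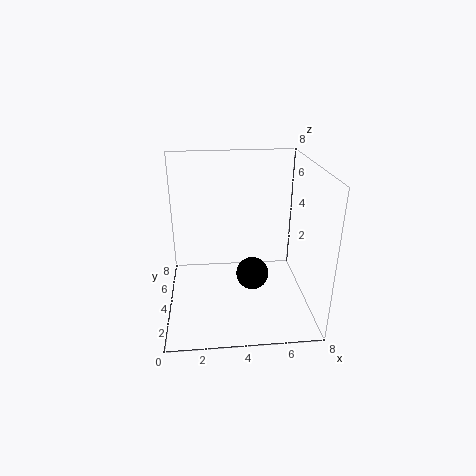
a = 5; b = 5; s = 1; col = 'black'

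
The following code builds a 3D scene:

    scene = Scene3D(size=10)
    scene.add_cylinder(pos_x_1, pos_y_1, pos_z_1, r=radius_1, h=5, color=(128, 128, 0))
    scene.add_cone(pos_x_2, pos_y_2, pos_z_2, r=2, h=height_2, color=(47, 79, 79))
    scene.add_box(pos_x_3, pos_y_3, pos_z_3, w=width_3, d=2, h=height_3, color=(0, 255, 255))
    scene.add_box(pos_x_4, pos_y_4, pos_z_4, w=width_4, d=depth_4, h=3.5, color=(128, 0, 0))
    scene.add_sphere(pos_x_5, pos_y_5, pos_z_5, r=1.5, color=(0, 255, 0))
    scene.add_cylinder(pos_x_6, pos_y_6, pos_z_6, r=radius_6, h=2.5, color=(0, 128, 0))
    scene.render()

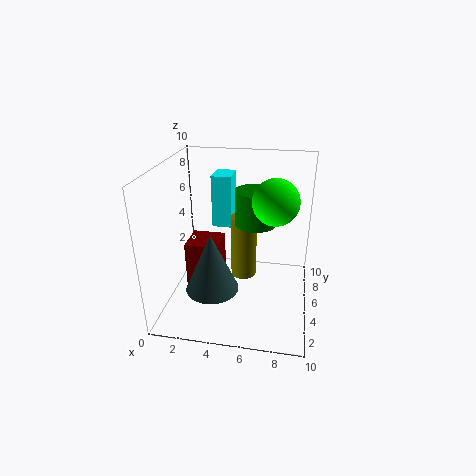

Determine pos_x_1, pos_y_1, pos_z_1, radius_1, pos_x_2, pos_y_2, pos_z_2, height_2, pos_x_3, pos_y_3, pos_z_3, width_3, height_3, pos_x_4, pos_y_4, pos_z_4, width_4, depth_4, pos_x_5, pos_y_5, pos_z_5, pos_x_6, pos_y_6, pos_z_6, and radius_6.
pos_x_1 = 5; pos_y_1 = 7.5; pos_z_1 = 0.5; radius_1 = 1; pos_x_2 = 3; pos_y_2 = 5; pos_z_2 = 0.5; height_2 = 4.5; pos_x_3 = 2.5; pos_y_3 = 7.5; pos_z_3 = 4.5; width_3 = 1.5; height_3 = 4; pos_x_4 = 1; pos_y_4 = 5; pos_z_4 = 0.5; width_4 = 2.5; depth_4 = 2.5; pos_x_5 = 7.5; pos_y_5 = 4.5; pos_z_5 = 8; pos_x_6 = 6; pos_y_6 = 6.5; pos_z_6 = 5.5; radius_6 = 1.5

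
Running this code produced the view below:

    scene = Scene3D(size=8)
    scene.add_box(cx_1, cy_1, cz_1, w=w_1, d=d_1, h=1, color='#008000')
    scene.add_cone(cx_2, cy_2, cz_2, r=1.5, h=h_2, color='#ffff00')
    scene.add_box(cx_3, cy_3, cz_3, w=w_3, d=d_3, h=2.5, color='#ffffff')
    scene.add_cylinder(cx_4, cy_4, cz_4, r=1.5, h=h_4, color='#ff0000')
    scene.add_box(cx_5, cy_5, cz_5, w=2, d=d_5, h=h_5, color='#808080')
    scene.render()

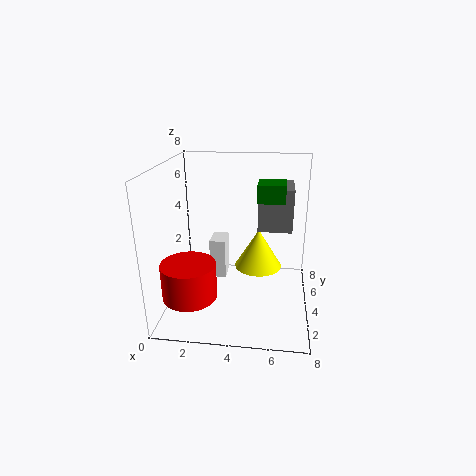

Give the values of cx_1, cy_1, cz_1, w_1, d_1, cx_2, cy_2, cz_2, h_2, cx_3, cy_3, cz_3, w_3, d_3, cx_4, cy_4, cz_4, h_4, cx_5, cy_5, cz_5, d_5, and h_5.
cx_1 = 5, cy_1 = 4, cz_1 = 6, w_1 = 1.5, d_1 = 1.5, cx_2 = 5, cy_2 = 6.5, cz_2 = 1, h_2 = 2.5, cx_3 = 2, cy_3 = 5.5, cz_3 = 0.5, w_3 = 1, d_3 = 1.5, cx_4 = 1.5, cy_4 = 2.5, cz_4 = 1, h_4 = 2, cx_5 = 5, cy_5 = 5, cz_5 = 4, d_5 = 2.5, h_5 = 2.5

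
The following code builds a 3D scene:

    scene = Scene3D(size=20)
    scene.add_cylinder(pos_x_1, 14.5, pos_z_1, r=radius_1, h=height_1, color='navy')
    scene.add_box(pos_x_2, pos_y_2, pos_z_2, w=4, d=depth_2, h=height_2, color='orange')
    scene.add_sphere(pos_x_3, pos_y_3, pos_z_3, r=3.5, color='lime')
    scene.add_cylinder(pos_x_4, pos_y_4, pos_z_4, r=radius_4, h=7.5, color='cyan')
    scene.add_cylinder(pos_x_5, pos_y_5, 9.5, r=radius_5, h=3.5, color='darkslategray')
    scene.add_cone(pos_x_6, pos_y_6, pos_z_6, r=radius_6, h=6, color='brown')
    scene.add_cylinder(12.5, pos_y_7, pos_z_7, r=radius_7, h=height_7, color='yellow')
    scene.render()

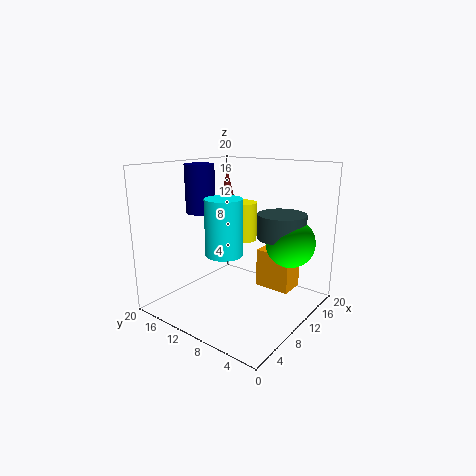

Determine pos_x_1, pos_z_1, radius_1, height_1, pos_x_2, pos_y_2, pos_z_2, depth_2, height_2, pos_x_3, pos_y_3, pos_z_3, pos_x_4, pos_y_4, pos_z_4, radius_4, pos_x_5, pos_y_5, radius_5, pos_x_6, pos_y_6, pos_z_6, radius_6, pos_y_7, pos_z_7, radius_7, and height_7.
pos_x_1 = 7.5; pos_z_1 = 13.5; radius_1 = 2; height_1 = 6.5; pos_x_2 = 15.5; pos_y_2 = 5; pos_z_2 = 0.5; depth_2 = 5.5; height_2 = 6; pos_x_3 = 15; pos_y_3 = 4.5; pos_z_3 = 9; pos_x_4 = 7; pos_y_4 = 10; pos_z_4 = 8.5; radius_4 = 2.5; pos_x_5 = 15; pos_y_5 = 6; radius_5 = 3.5; pos_x_6 = 11.5; pos_y_6 = 13; pos_z_6 = 13; radius_6 = 1.5; pos_y_7 = 11; pos_z_7 = 9; radius_7 = 2; height_7 = 5.5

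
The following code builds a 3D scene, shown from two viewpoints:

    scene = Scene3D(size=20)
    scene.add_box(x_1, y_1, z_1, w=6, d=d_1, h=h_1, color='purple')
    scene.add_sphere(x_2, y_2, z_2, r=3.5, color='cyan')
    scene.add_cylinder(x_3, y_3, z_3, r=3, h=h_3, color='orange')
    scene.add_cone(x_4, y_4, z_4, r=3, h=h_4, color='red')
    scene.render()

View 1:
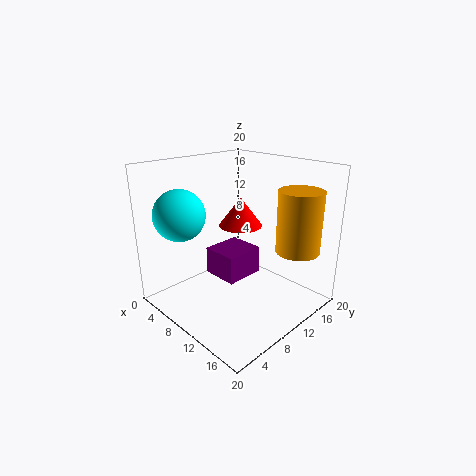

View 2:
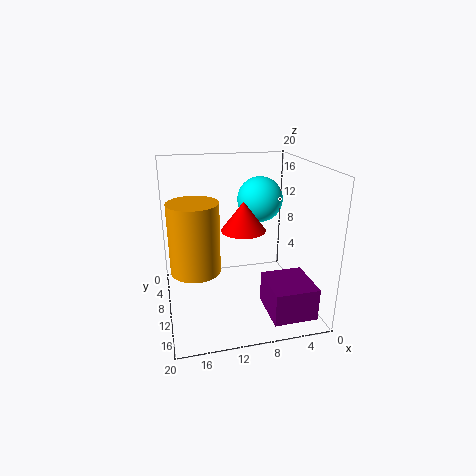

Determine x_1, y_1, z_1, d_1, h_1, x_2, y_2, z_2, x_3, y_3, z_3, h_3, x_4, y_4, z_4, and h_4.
x_1 = 1, y_1 = 11.5, z_1 = 0.5, d_1 = 6.5, h_1 = 4.5, x_2 = 5, y_2 = 4, z_2 = 13.5, x_3 = 16.5, y_3 = 15, z_3 = 8.5, h_3 = 8.5, x_4 = 9.5, y_4 = 11, z_4 = 11.5, h_4 = 4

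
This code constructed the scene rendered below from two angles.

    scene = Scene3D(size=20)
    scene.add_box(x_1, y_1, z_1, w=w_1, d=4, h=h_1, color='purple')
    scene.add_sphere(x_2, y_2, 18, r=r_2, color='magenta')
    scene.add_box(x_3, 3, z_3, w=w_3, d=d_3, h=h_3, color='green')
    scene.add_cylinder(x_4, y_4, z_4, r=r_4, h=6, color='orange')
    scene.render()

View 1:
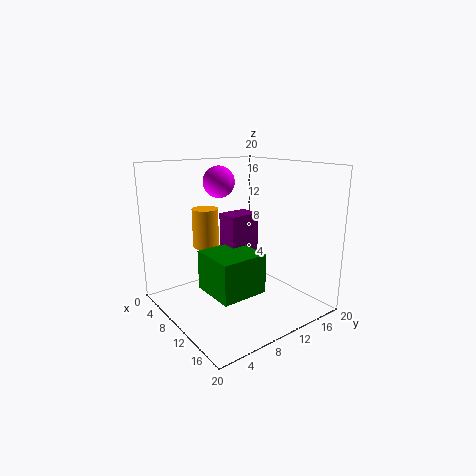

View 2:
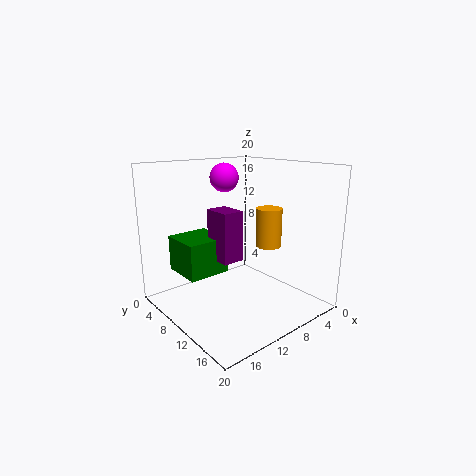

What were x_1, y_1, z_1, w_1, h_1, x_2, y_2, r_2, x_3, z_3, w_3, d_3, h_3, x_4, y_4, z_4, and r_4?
x_1 = 10; y_1 = 7; z_1 = 7; w_1 = 3; h_1 = 7; x_2 = 10; y_2 = 7; r_2 = 2; x_3 = 11; z_3 = 5; w_3 = 6; d_3 = 6; h_3 = 5; x_4 = 3; y_4 = 9; z_4 = 7; r_4 = 2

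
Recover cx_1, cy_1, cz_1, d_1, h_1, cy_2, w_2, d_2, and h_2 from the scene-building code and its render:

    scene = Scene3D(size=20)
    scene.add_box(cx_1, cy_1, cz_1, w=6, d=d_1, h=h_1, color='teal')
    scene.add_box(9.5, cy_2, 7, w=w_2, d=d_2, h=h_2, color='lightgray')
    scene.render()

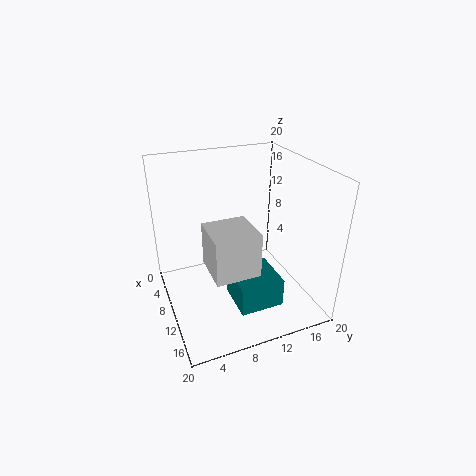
cx_1 = 10.5
cy_1 = 8
cz_1 = 2
d_1 = 6
h_1 = 4
cy_2 = 5
w_2 = 6
d_2 = 6
h_2 = 6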